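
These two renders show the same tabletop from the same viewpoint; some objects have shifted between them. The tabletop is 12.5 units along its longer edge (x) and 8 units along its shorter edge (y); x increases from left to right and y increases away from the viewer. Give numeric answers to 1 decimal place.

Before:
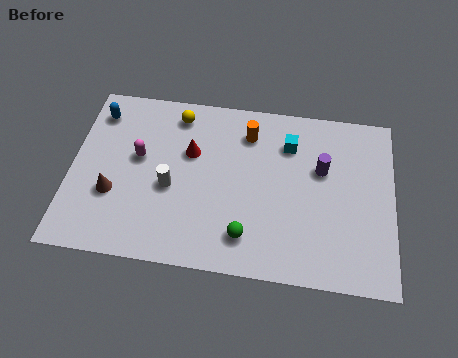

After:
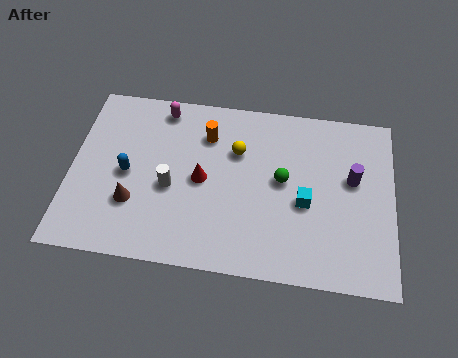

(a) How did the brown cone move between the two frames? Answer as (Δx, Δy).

(0.8, -0.3)

The brown cone started near (1.7, 2.8) and ended near (2.5, 2.5).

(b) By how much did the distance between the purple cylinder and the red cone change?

+0.8

The distance was about 5.1 in the first image and 5.9 in the second, so they moved 0.8 units further apart.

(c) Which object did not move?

the white cylinder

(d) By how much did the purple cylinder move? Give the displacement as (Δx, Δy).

(1.2, -0.3)

From the two frames, the purple cylinder sits at roughly (9.7, 5.0) before and (10.9, 4.7) after.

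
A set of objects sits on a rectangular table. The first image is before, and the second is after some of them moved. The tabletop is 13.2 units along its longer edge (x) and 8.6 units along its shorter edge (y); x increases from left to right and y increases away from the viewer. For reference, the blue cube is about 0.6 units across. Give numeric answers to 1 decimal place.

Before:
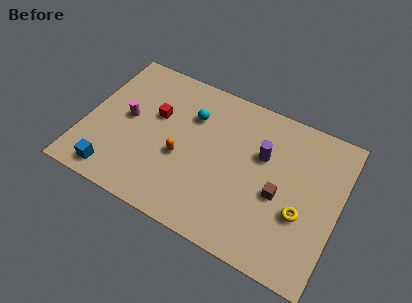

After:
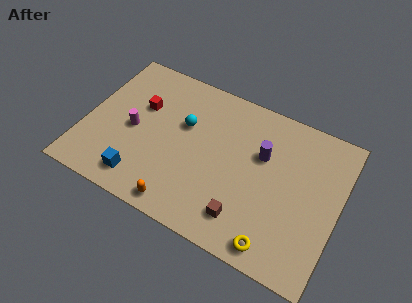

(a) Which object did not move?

the purple cylinder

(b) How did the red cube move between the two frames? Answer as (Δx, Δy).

(-0.8, 0.2)

The red cube was at about (3.5, 5.3) and moved to about (2.7, 5.5).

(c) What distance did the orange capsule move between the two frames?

2.6

From (5.1, 3.5) to (5.5, 0.9), the orange capsule covered √(0.4² + 2.6²) ≈ 2.6 units.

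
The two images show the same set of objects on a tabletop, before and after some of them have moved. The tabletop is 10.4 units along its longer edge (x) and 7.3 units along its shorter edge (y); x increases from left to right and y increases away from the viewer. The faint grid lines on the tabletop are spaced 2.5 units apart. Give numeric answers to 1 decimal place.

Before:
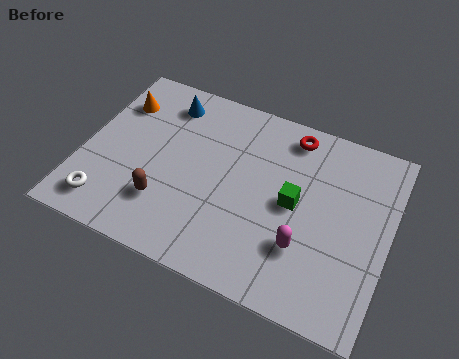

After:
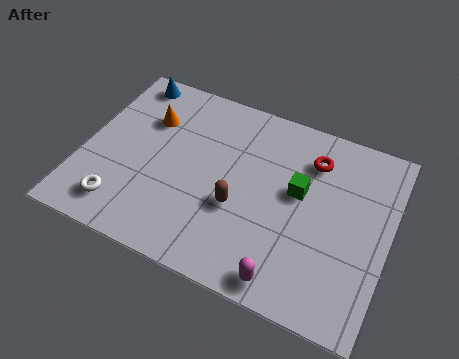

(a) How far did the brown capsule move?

2.5

From (3.0, 2.0) to (5.4, 2.8), the brown capsule covered √(2.4² + 0.8²) ≈ 2.5 units.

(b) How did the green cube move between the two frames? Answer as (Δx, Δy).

(0.1, 0.5)

The green cube was at about (7.2, 3.7) and moved to about (7.3, 4.2).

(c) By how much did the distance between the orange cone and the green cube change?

-1.1

They were about 6.5 units apart before and 5.4 after — 1.1 units closer together.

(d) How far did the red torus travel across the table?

1.1

The red torus was near (6.8, 6.3) before and (7.6, 5.6) after, so it travelled √(0.8² + 0.7²) ≈ 1.1 units.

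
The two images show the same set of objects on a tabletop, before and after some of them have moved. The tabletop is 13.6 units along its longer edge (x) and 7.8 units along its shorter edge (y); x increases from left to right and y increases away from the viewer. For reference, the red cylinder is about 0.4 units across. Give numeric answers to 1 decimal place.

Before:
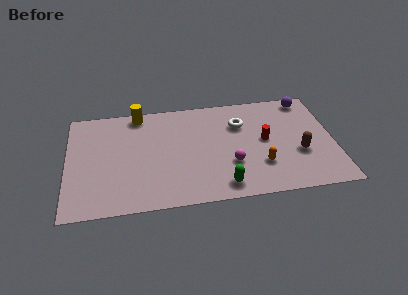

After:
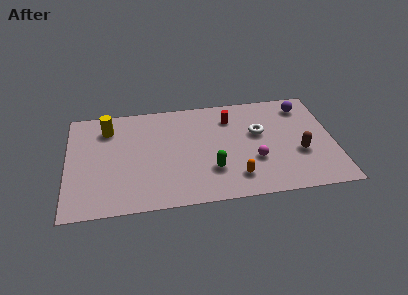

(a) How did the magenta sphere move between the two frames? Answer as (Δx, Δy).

(1.2, 0.1)

From the two frames, the magenta sphere sits at roughly (8.3, 2.6) before and (9.5, 2.7) after.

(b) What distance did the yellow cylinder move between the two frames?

1.8

The yellow cylinder moved from about (3.7, 7.0) to (2.1, 6.1), a distance of √(1.6² + 0.9²) ≈ 1.8.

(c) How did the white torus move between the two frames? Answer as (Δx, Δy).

(0.9, -0.8)

The white torus was at about (8.9, 5.5) and moved to about (9.8, 4.7).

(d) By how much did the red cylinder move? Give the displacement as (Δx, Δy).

(-1.7, 1.9)

The red cylinder started near (10.1, 4.1) and ended near (8.4, 6.0).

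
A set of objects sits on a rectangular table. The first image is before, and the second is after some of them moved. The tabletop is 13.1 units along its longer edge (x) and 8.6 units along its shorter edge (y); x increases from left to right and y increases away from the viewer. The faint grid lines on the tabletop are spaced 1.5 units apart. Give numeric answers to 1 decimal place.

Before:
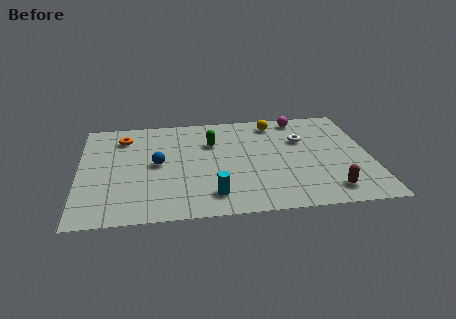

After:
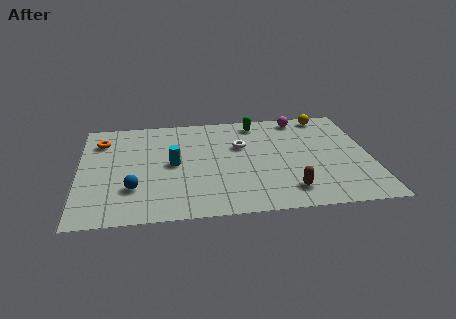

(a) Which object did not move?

the magenta sphere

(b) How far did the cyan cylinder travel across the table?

3.2

From (5.9, 1.6) to (4.2, 4.3), the cyan cylinder covered √(1.7² + 2.7²) ≈ 3.2 units.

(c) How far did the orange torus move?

1.0

The orange torus moved from about (2.0, 6.8) to (1.0, 6.6), a distance of √(1.0² + 0.2²) ≈ 1.0.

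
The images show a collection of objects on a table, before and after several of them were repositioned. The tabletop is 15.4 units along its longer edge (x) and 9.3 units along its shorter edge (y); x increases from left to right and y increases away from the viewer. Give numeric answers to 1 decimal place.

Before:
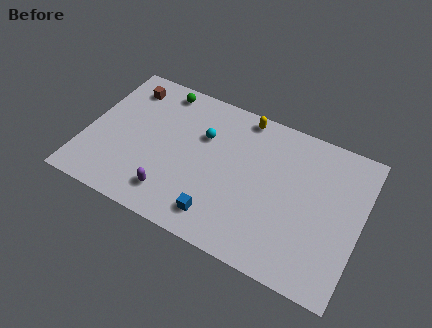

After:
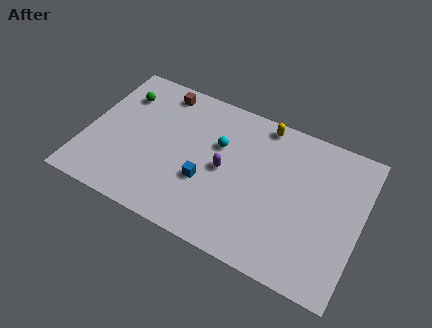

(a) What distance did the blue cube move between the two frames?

2.1

The blue cube moved from about (7.9, 1.6) to (6.9, 3.4), a distance of √(1.0² + 1.8²) ≈ 2.1.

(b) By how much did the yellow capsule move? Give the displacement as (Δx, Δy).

(1.1, 0.0)

The yellow capsule was at about (8.4, 8.4) and moved to about (9.5, 8.4).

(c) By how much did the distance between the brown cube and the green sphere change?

+0.4

They were about 2.0 units apart before and 2.4 after — 0.4 units further apart.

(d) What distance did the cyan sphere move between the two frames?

0.9

From (6.4, 6.2) to (7.3, 6.0), the cyan sphere covered √(0.9² + 0.2²) ≈ 0.9 units.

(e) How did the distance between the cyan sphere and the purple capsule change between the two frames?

-3.1

Before: roughly 4.6 units apart; after: 1.5. That's 3.1 units closer together.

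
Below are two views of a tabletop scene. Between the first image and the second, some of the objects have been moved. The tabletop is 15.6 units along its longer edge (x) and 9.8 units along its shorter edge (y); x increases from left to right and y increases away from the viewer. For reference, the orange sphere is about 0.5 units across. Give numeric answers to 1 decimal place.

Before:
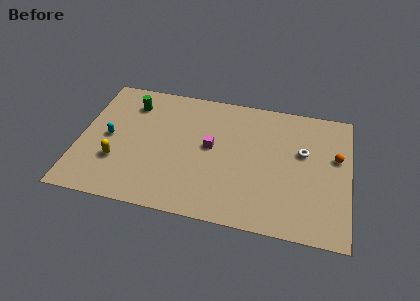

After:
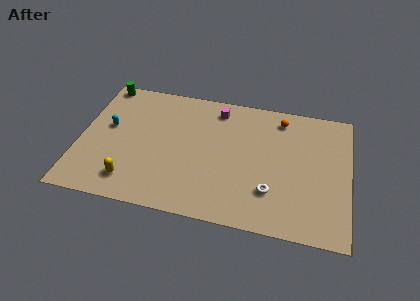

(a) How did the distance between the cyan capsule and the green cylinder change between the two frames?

+0.4

Before: roughly 3.1 units apart; after: 3.5. That's 0.4 units further apart.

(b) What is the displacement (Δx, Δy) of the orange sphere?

(-3.3, 2.3)

The orange sphere started near (14.8, 6.0) and ended near (11.5, 8.3).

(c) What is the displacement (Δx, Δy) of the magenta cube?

(0.2, 3.0)

From the two frames, the magenta cube sits at roughly (7.6, 5.3) before and (7.8, 8.3) after.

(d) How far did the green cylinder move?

2.2

The green cylinder was near (2.8, 7.7) before and (1.0, 9.0) after, so it travelled √(1.8² + 1.3²) ≈ 2.2 units.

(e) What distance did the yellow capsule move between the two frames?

1.6

The yellow capsule moved from about (2.3, 3.1) to (3.2, 1.8), a distance of √(0.9² + 1.3²) ≈ 1.6.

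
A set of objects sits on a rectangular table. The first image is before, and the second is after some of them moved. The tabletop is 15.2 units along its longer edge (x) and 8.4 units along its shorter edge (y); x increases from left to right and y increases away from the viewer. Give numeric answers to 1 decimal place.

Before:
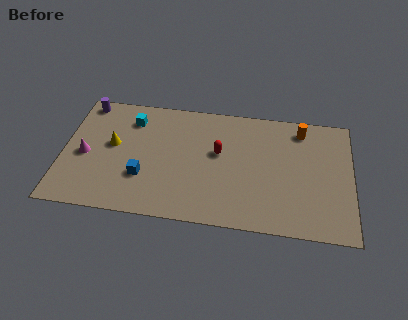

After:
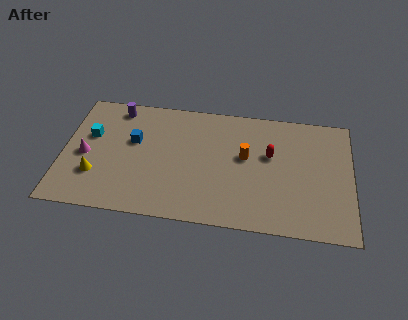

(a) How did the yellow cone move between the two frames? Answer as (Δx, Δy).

(-0.8, -2.2)

The yellow cone started near (2.6, 4.7) and ended near (1.8, 2.5).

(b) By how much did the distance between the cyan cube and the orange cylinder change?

-0.8

Before: roughly 9.0 units apart; after: 8.2. That's 0.8 units closer together.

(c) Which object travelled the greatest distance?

the orange cylinder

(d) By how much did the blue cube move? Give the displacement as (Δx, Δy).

(-0.6, 2.4)

The blue cube started near (4.3, 2.7) and ended near (3.7, 5.1).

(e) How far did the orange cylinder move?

3.7

The orange cylinder moved from about (12.5, 7.1) to (9.6, 4.8), a distance of √(2.9² + 2.3²) ≈ 3.7.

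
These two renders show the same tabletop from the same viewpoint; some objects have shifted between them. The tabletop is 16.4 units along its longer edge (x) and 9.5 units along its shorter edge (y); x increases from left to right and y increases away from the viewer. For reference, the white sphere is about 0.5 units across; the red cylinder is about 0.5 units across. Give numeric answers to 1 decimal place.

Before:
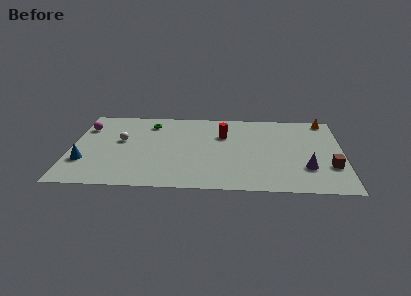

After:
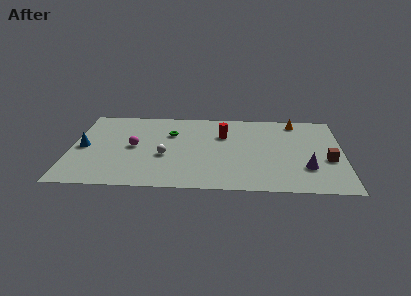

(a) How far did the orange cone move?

1.8

The orange cone was near (15.4, 8.6) before and (13.6, 8.3) after, so it travelled √(1.8² + 0.3²) ≈ 1.8 units.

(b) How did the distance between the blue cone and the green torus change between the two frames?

-0.6

They were about 6.1 units apart before and 5.5 after — 0.6 units closer together.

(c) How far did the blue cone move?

1.7

The blue cone was near (0.9, 2.9) before and (0.8, 4.6) after, so it travelled √(0.1² + 1.7²) ≈ 1.7 units.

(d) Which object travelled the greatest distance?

the magenta sphere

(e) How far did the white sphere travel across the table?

3.2

The white sphere was near (3.0, 5.5) before and (5.7, 3.8) after, so it travelled √(2.7² + 1.7²) ≈ 3.2 units.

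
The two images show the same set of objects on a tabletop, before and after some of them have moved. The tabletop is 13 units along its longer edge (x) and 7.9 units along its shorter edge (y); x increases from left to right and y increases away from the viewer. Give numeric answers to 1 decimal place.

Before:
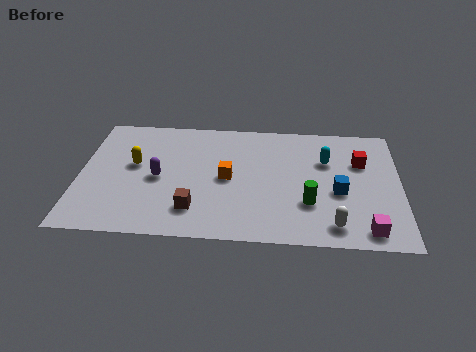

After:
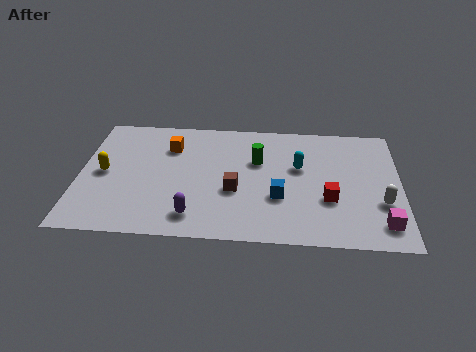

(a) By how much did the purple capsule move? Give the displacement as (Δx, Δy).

(1.5, -2.3)

The purple capsule started near (3.2, 3.7) and ended near (4.7, 1.4).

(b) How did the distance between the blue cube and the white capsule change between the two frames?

+2.0

They were about 2.1 units apart before and 4.1 after — 2.0 units further apart.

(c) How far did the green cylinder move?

3.3

The green cylinder was near (9.3, 2.5) before and (7.2, 5.1) after, so it travelled √(2.1² + 2.6²) ≈ 3.3 units.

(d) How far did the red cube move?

2.8

The red cube was near (11.4, 5.3) before and (10.1, 2.8) after, so it travelled √(1.3² + 2.5²) ≈ 2.8 units.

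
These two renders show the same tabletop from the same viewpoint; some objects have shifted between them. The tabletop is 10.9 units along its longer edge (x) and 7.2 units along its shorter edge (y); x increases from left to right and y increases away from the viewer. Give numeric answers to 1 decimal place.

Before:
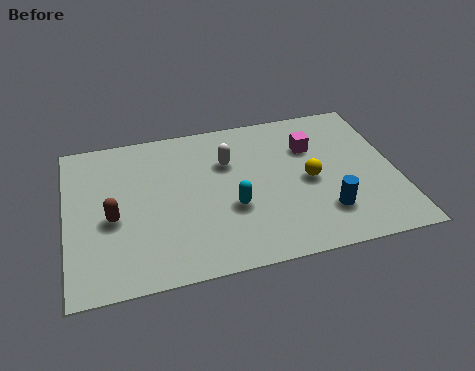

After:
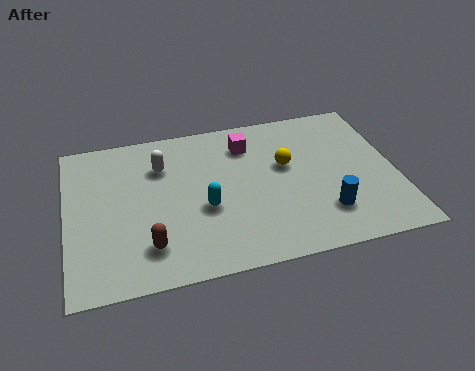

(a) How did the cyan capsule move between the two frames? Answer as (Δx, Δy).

(-0.9, 0.2)

The cyan capsule was at about (5.4, 2.7) and moved to about (4.5, 2.9).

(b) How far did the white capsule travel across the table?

2.2

The white capsule moved from about (5.4, 4.9) to (3.2, 5.2), a distance of √(2.2² + 0.3²) ≈ 2.2.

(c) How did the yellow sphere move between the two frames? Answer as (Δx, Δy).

(-0.7, 0.9)

The yellow sphere started near (8.0, 3.4) and ended near (7.3, 4.3).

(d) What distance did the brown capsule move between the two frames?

1.9

The brown capsule was near (1.5, 3.1) before and (2.6, 1.6) after, so it travelled √(1.1² + 1.5²) ≈ 1.9 units.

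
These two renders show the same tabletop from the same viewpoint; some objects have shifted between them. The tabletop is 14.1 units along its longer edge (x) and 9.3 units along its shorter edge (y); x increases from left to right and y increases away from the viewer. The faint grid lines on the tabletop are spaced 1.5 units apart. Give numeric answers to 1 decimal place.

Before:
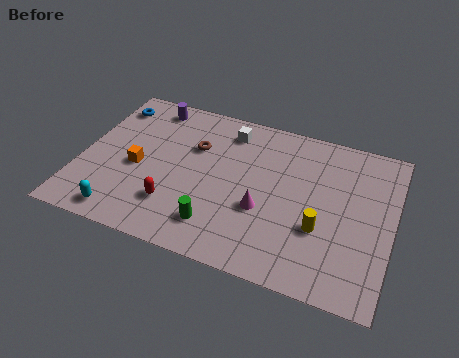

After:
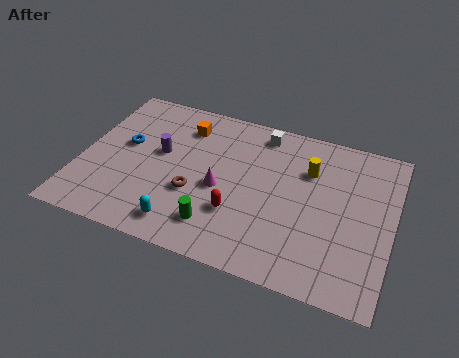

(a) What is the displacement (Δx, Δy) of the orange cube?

(1.8, 3.2)

The orange cube started near (2.6, 4.1) and ended near (4.4, 7.3).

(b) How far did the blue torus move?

2.5

The blue torus moved from about (0.9, 7.6) to (1.9, 5.3), a distance of √(1.0² + 2.3²) ≈ 2.5.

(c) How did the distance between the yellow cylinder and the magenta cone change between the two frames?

+1.9

They were about 2.6 units apart before and 4.5 after — 1.9 units further apart.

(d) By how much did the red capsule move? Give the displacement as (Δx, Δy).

(2.8, 0.5)

The red capsule was at about (4.5, 2.4) and moved to about (7.3, 2.9).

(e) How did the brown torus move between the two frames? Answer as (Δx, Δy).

(0.3, -2.8)

The brown torus was at about (5.0, 6.2) and moved to about (5.3, 3.4).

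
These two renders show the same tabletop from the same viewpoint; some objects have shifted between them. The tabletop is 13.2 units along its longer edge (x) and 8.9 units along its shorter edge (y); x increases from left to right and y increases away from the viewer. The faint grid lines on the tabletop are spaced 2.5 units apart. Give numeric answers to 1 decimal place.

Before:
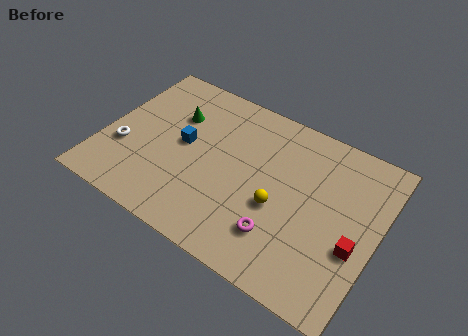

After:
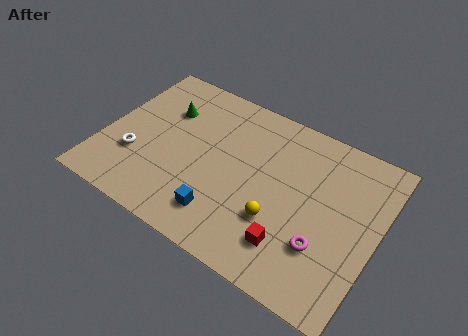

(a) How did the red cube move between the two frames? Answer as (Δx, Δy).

(-2.8, -1.4)

The red cube started near (12.3, 3.4) and ended near (9.5, 2.0).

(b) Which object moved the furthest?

the blue cube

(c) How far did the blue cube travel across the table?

3.8

The blue cube was near (3.8, 4.7) before and (6.2, 1.8) after, so it travelled √(2.4² + 2.9²) ≈ 3.8 units.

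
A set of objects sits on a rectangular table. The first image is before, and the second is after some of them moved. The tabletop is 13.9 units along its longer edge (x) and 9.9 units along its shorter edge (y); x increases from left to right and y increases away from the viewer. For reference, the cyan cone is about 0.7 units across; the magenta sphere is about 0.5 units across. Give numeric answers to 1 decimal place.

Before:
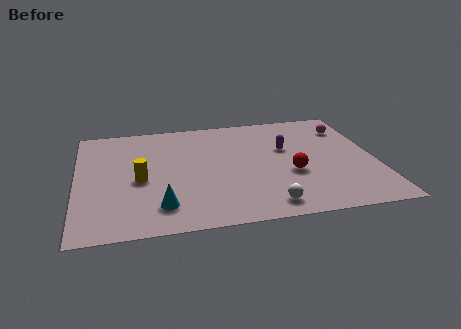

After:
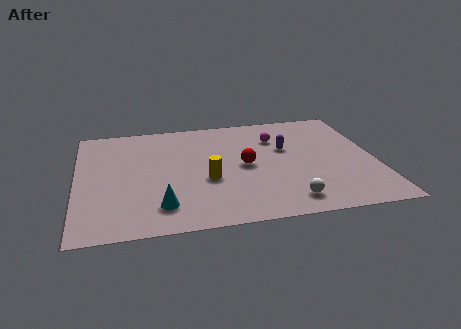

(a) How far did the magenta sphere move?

3.4

From (12.8, 7.6) to (9.4, 7.2), the magenta sphere covered √(3.4² + 0.4²) ≈ 3.4 units.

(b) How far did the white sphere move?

1.0

The white sphere was near (8.6, 1.3) before and (9.6, 1.5) after, so it travelled √(1.0² + 0.2²) ≈ 1.0 units.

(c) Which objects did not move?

the cyan cone and the purple capsule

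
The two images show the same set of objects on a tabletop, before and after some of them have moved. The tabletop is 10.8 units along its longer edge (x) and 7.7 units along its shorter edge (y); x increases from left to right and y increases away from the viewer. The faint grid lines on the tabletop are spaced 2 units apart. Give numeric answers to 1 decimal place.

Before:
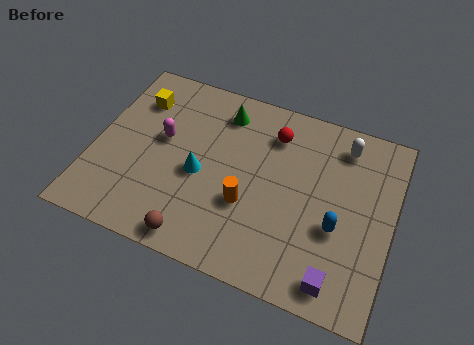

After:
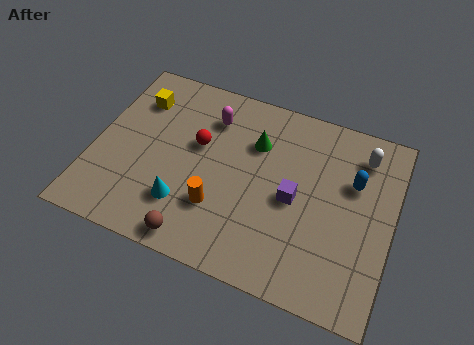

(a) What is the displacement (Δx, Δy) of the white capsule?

(0.7, -0.2)

The white capsule was at about (8.8, 6.4) and moved to about (9.5, 6.2).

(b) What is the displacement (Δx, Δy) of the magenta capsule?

(1.6, 1.5)

From the two frames, the magenta capsule sits at roughly (2.4, 4.4) before and (4.0, 5.9) after.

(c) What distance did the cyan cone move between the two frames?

1.5

The cyan cone moved from about (3.9, 3.4) to (3.5, 2.0), a distance of √(0.4² + 1.4²) ≈ 1.5.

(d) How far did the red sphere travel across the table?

3.0

The red sphere was near (6.3, 6.0) before and (3.7, 4.6) after, so it travelled √(2.6² + 1.4²) ≈ 3.0 units.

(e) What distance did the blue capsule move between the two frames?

2.0

The blue capsule moved from about (8.9, 3.0) to (9.3, 5.0), a distance of √(0.4² + 2.0²) ≈ 2.0.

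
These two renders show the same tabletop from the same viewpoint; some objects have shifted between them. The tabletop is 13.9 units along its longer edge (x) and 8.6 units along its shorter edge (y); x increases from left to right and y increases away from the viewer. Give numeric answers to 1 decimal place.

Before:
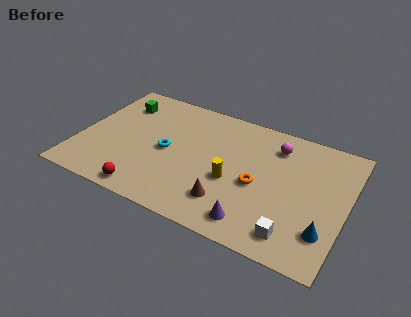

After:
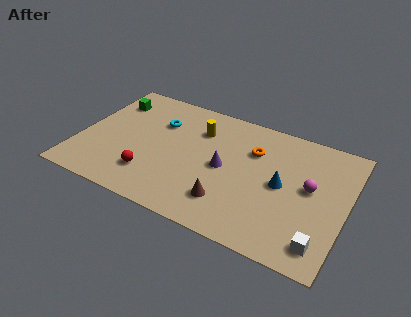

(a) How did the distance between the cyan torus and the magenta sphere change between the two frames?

+2.2

Before: roughly 6.0 units apart; after: 8.2. That's 2.2 units further apart.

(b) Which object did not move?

the brown cone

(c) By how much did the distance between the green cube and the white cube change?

+1.7

Before: roughly 11.1 units apart; after: 12.8. That's 1.7 units further apart.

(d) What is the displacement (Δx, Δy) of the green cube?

(-0.5, 0.0)

The green cube was at about (1.7, 6.6) and moved to about (1.2, 6.6).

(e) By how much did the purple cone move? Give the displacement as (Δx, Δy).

(-1.9, 2.9)

From the two frames, the purple cone sits at roughly (9.5, 1.3) before and (7.6, 4.2) after.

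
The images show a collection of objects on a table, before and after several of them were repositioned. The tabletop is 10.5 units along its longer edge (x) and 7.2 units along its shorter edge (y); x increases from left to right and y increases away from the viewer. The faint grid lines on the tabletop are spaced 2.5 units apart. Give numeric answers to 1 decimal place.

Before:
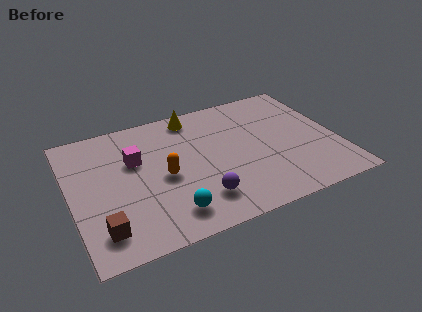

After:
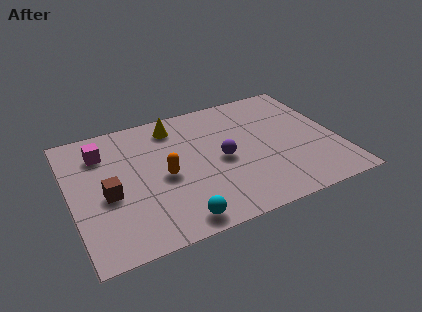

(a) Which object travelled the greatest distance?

the purple sphere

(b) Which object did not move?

the orange capsule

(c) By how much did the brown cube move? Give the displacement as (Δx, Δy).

(0.4, 1.7)

The brown cube started near (1.0, 1.4) and ended near (1.4, 3.1).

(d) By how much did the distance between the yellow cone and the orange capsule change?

-0.6

Before: roughly 3.4 units apart; after: 2.8. That's 0.6 units closer together.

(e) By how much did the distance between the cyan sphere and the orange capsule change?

+0.5

Before: roughly 2.0 units apart; after: 2.5. That's 0.5 units further apart.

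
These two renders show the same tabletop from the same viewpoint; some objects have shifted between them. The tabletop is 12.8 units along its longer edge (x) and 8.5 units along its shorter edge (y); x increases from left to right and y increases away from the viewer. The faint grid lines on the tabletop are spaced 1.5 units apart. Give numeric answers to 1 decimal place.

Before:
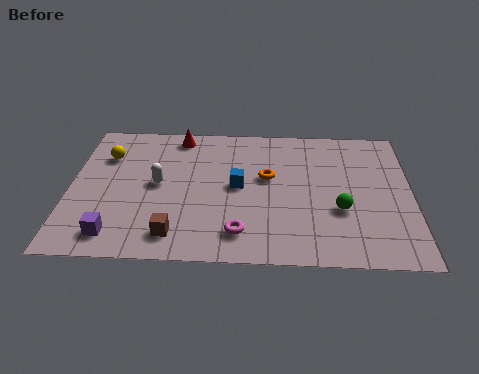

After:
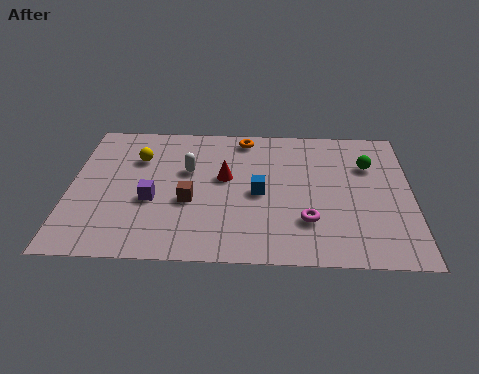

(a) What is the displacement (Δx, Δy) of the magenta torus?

(2.5, 0.8)

The magenta torus was at about (6.4, 1.6) and moved to about (8.9, 2.4).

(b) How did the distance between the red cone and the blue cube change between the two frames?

-2.3

Before: roughly 3.9 units apart; after: 1.6. That's 2.3 units closer together.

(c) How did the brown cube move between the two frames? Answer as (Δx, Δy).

(0.5, 2.0)

The brown cube was at about (4.0, 1.4) and moved to about (4.5, 3.4).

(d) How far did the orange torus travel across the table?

2.7

From (7.4, 5.0) to (6.5, 7.5), the orange torus covered √(0.9² + 2.5²) ≈ 2.7 units.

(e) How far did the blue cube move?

0.9

The blue cube moved from about (6.3, 4.4) to (7.1, 4.0), a distance of √(0.8² + 0.4²) ≈ 0.9.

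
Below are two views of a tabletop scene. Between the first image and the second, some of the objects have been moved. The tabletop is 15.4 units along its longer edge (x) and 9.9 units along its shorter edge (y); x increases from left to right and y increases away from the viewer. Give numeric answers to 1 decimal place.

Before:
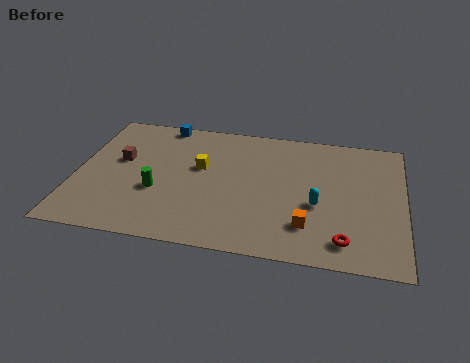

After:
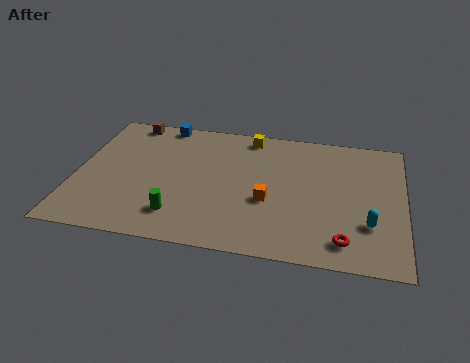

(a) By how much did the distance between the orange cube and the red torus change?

+2.4

They were about 1.9 units apart before and 4.3 after — 2.4 units further apart.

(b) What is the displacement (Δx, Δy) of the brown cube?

(0.2, 3.2)

The brown cube started near (2.0, 5.8) and ended near (2.2, 9.0).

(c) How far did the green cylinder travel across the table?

1.9

The green cylinder moved from about (3.9, 3.7) to (5.0, 2.1), a distance of √(1.1² + 1.6²) ≈ 1.9.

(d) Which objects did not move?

the blue cube and the red torus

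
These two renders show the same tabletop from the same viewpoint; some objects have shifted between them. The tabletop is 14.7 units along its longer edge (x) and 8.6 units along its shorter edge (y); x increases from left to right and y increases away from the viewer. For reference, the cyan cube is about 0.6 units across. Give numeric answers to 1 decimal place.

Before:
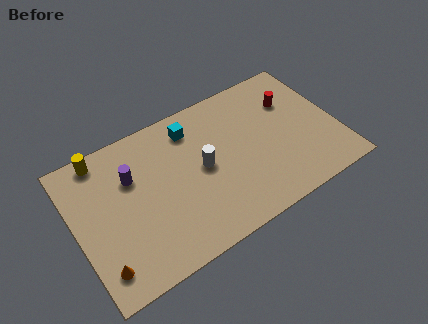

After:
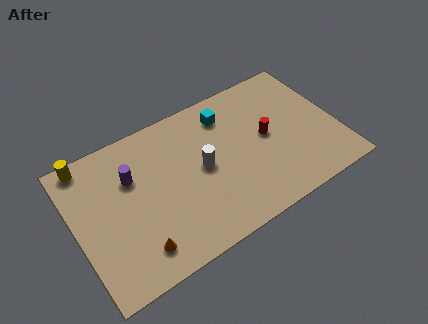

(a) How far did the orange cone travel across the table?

2.0

From (1.0, 1.6) to (3.0, 1.6), the orange cone covered √(2.0² + 0.0²) ≈ 2.0 units.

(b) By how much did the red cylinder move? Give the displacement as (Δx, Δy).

(-1.7, -1.5)

The red cylinder started near (12.5, 6.0) and ended near (10.8, 4.5).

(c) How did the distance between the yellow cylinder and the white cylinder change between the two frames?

+0.7

The distance was about 6.2 in the first image and 6.9 in the second, so they moved 0.7 units further apart.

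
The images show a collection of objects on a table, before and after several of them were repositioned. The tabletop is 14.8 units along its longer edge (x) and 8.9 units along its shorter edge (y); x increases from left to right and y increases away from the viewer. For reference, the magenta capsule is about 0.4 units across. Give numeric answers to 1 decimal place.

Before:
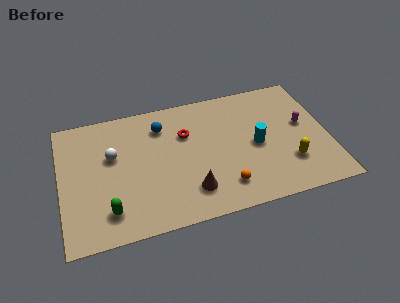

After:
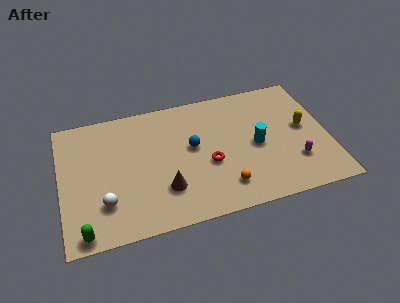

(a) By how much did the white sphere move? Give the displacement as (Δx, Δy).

(-0.6, -3.1)

From the two frames, the white sphere sits at roughly (2.9, 5.5) before and (2.3, 2.4) after.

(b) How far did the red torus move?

2.6

The red torus moved from about (7.0, 6.0) to (8.1, 3.6), a distance of √(1.1² + 2.4²) ≈ 2.6.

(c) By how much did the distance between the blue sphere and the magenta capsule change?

-2.0

The distance was about 8.0 in the first image and 6.0 in the second, so they moved 2.0 units closer together.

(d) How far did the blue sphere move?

2.5

The blue sphere was near (5.7, 6.9) before and (7.3, 5.0) after, so it travelled √(1.6² + 1.9²) ≈ 2.5 units.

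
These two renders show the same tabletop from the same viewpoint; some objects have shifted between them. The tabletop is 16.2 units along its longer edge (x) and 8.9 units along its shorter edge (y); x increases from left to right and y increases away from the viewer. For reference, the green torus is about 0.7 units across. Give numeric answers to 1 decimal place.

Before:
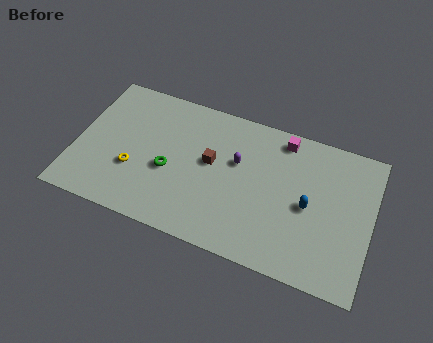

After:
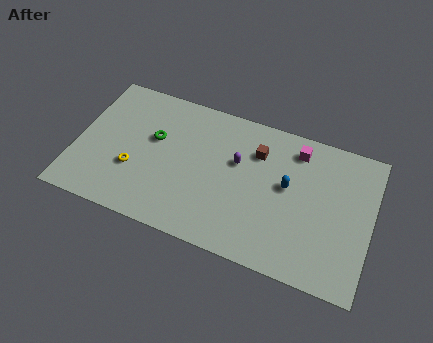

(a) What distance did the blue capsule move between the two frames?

1.4

The blue capsule moved from about (12.8, 4.2) to (11.6, 5.0), a distance of √(1.2² + 0.8²) ≈ 1.4.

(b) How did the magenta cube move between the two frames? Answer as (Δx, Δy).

(0.8, -0.4)

The magenta cube was at about (11.1, 7.8) and moved to about (11.9, 7.4).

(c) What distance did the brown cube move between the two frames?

2.8

The brown cube was near (7.4, 5.0) before and (9.8, 6.5) after, so it travelled √(2.4² + 1.5²) ≈ 2.8 units.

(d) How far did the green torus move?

2.0

From (5.2, 3.7) to (4.2, 5.4), the green torus covered √(1.0² + 1.7²) ≈ 2.0 units.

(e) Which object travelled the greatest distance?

the brown cube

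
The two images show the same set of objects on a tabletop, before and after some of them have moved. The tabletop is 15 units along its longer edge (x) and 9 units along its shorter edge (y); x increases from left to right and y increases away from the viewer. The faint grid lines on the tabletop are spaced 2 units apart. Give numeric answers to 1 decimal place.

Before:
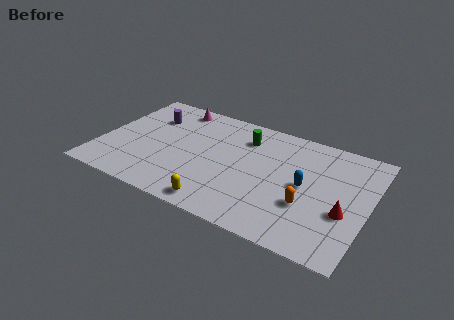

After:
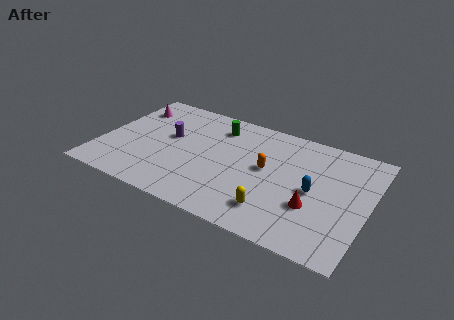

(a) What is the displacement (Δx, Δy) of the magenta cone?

(-2.4, -1.0)

The magenta cone started near (3.6, 7.9) and ended near (1.2, 6.9).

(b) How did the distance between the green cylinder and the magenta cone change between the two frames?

+0.7

The distance was about 4.3 in the first image and 5.0 in the second, so they moved 0.7 units further apart.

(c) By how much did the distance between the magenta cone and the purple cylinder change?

+1.2

The distance was about 1.8 in the first image and 3.0 in the second, so they moved 1.2 units further apart.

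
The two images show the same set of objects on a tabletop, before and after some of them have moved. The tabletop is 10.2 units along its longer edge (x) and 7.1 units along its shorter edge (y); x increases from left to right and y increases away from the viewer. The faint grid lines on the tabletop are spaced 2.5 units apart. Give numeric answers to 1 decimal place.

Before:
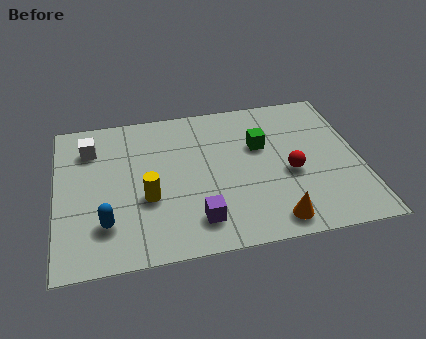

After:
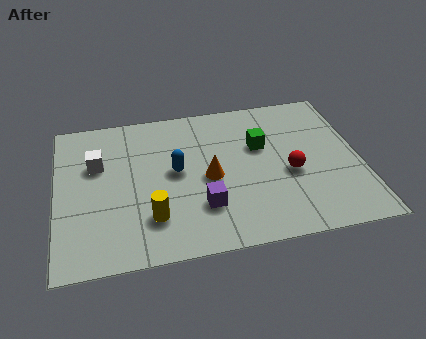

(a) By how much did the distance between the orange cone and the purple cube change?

-1.2

The distance was about 2.5 in the first image and 1.3 in the second, so they moved 1.2 units closer together.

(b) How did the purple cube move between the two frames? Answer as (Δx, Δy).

(0.2, 0.6)

The purple cube started near (4.6, 1.4) and ended near (4.8, 2.0).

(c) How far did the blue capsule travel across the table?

3.1

The blue capsule was near (1.6, 1.8) before and (4.0, 3.8) after, so it travelled √(2.4² + 2.0²) ≈ 3.1 units.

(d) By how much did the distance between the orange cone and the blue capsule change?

-4.4

The distance was about 5.6 in the first image and 1.2 in the second, so they moved 4.4 units closer together.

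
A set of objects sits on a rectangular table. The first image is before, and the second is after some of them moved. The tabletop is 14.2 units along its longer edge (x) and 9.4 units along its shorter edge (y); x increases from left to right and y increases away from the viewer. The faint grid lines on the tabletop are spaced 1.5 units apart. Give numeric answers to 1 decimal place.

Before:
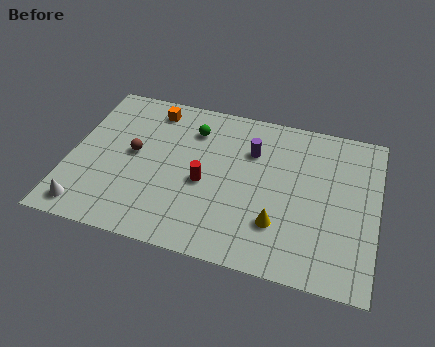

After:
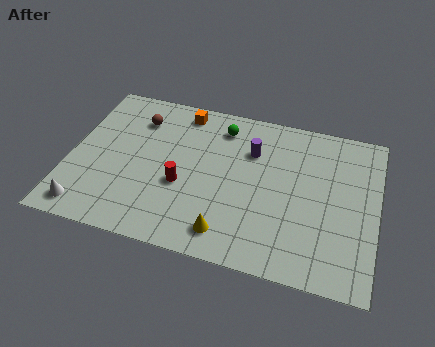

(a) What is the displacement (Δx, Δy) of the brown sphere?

(0.0, 2.2)

The brown sphere started near (2.9, 5.0) and ended near (2.9, 7.2).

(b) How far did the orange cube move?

1.4

The orange cube moved from about (3.5, 8.0) to (4.9, 8.2), a distance of √(1.4² + 0.2²) ≈ 1.4.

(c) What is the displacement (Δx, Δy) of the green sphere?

(1.3, 0.5)

From the two frames, the green sphere sits at roughly (5.5, 7.2) before and (6.8, 7.7) after.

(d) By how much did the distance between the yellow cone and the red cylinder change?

-0.6

Before: roughly 3.8 units apart; after: 3.2. That's 0.6 units closer together.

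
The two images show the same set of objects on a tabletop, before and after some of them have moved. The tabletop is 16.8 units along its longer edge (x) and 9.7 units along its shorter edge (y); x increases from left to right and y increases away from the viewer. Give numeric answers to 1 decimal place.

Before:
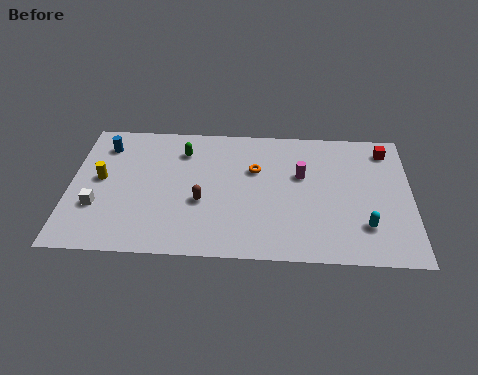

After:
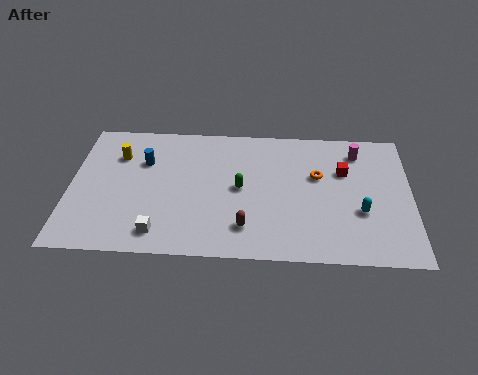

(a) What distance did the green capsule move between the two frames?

3.9

The green capsule moved from about (5.5, 7.5) to (8.4, 4.9), a distance of √(2.9² + 2.6²) ≈ 3.9.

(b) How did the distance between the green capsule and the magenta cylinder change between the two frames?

+0.4

The distance was about 6.1 in the first image and 6.5 in the second, so they moved 0.4 units further apart.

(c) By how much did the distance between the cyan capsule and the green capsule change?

-4.2

Before: roughly 10.3 units apart; after: 6.1. That's 4.2 units closer together.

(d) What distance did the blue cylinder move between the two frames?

2.3

From (1.6, 7.7) to (3.6, 6.6), the blue cylinder covered √(2.0² + 1.1²) ≈ 2.3 units.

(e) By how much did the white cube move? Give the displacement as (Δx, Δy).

(3.1, -1.7)

The white cube was at about (1.4, 3.2) and moved to about (4.5, 1.5).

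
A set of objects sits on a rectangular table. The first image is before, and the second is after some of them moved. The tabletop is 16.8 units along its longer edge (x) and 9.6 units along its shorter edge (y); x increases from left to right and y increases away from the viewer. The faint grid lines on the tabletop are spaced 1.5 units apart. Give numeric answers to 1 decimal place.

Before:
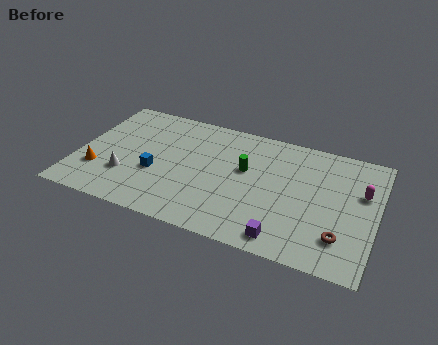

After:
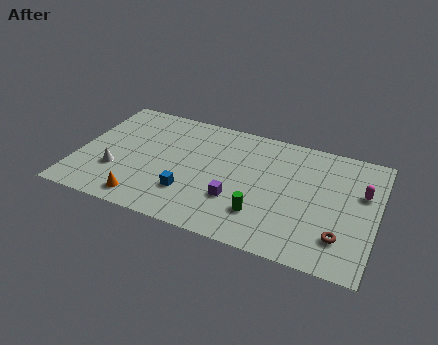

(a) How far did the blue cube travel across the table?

2.2

From (4.5, 3.7) to (6.5, 2.7), the blue cube covered √(2.0² + 1.0²) ≈ 2.2 units.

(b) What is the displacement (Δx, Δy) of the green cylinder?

(1.2, -3.2)

From the two frames, the green cylinder sits at roughly (9.4, 5.7) before and (10.6, 2.5) after.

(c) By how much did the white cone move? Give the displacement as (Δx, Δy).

(-0.6, 0.2)

The white cone started near (2.9, 2.9) and ended near (2.3, 3.1).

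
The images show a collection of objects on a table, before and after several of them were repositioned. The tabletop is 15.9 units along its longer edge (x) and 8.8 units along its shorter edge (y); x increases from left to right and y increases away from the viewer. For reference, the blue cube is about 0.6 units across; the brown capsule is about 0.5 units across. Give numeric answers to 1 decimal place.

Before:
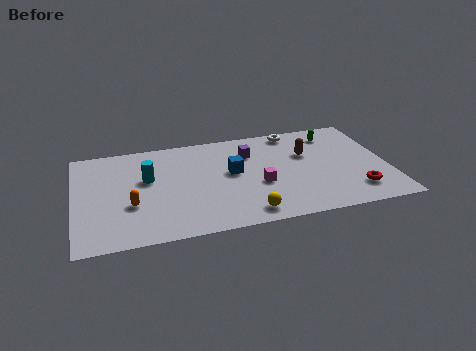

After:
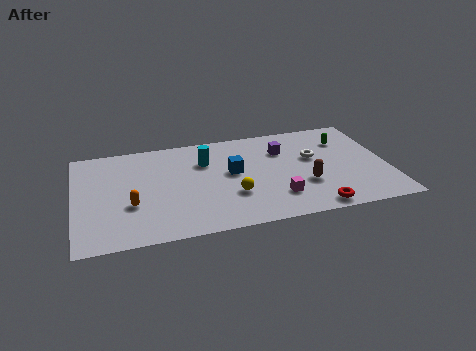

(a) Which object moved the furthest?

the cyan cylinder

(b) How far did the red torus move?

2.4

From (14.1, 1.9) to (11.9, 0.9), the red torus covered √(2.2² + 1.0²) ≈ 2.4 units.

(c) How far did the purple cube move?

1.7

The purple cube was near (9.0, 6.4) before and (10.7, 6.3) after, so it travelled √(1.7² + 0.1²) ≈ 1.7 units.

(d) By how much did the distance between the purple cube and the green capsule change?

-1.3

Before: roughly 4.5 units apart; after: 3.2. That's 1.3 units closer together.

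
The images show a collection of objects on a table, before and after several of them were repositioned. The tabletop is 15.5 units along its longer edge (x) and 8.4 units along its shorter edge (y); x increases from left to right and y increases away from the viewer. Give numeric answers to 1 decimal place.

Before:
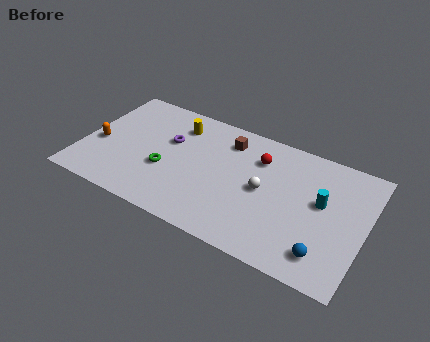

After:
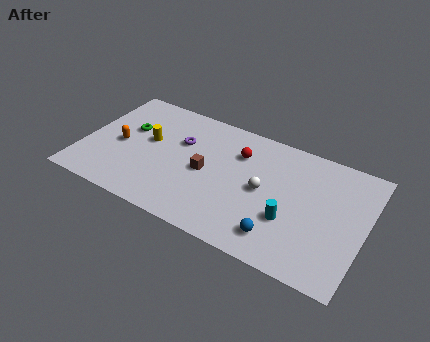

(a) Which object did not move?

the white sphere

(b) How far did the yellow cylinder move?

2.3

From (4.9, 6.6) to (3.5, 4.8), the yellow cylinder covered √(1.4² + 1.8²) ≈ 2.3 units.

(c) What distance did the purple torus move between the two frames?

0.6

The purple torus moved from about (4.6, 5.3) to (5.2, 5.5), a distance of √(0.6² + 0.2²) ≈ 0.6.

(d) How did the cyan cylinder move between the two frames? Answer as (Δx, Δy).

(-1.5, -1.9)

The cyan cylinder was at about (13.1, 4.8) and moved to about (11.6, 2.9).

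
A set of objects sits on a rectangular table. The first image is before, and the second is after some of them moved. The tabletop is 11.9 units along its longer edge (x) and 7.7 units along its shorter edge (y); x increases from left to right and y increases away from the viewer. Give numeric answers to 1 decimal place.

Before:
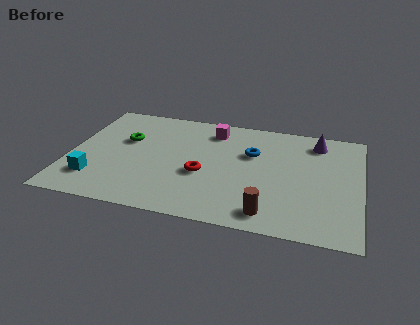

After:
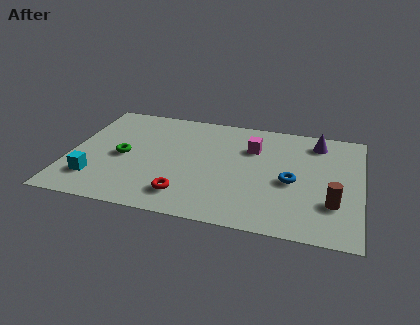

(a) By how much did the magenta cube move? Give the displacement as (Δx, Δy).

(1.7, -0.9)

From the two frames, the magenta cube sits at roughly (5.7, 6.3) before and (7.4, 5.4) after.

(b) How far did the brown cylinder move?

2.8

The brown cylinder was near (8.3, 1.1) before and (10.8, 2.3) after, so it travelled √(2.5² + 1.2²) ≈ 2.8 units.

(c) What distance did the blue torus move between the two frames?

2.3

From (7.4, 5.0) to (9.1, 3.4), the blue torus covered √(1.7² + 1.6²) ≈ 2.3 units.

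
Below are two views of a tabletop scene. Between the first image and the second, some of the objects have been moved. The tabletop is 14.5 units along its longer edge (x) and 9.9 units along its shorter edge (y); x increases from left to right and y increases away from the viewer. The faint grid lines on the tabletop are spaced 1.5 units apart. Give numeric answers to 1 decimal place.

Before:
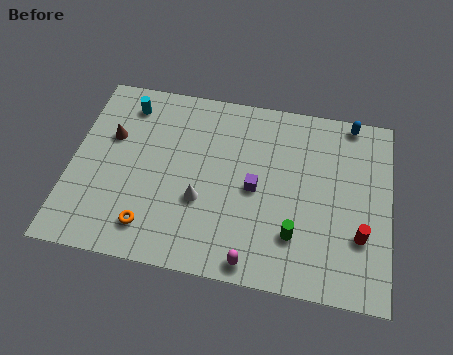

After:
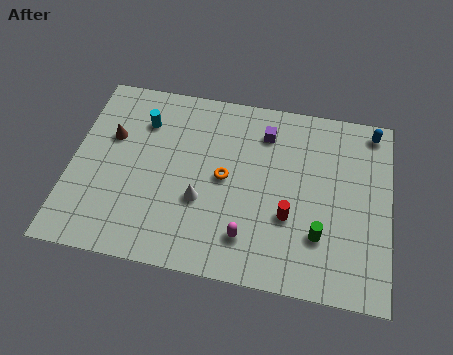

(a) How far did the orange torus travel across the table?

4.5

The orange torus moved from about (3.8, 1.8) to (7.0, 5.0), a distance of √(3.2² + 3.2²) ≈ 4.5.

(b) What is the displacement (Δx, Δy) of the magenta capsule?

(-0.3, 1.2)

The magenta capsule started near (8.5, 0.9) and ended near (8.2, 2.1).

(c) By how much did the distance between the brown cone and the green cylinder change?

+0.9

They were about 9.4 units apart before and 10.3 after — 0.9 units further apart.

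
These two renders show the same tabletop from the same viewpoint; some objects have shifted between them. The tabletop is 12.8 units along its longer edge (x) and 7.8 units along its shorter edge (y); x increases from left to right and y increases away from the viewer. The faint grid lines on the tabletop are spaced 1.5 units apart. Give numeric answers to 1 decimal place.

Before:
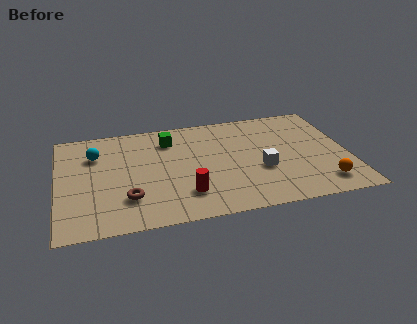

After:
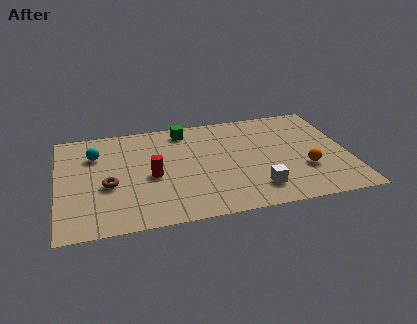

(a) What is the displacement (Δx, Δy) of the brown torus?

(-0.8, 1.1)

From the two frames, the brown torus sits at roughly (3.0, 2.1) before and (2.2, 3.2) after.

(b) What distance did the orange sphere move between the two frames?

1.4

From (11.5, 1.4) to (10.8, 2.6), the orange sphere covered √(0.7² + 1.2²) ≈ 1.4 units.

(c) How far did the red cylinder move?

2.1

The red cylinder was near (5.5, 1.9) before and (4.1, 3.5) after, so it travelled √(1.4² + 1.6²) ≈ 2.1 units.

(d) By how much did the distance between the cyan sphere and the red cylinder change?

-2.1

They were about 5.3 units apart before and 3.2 after — 2.1 units closer together.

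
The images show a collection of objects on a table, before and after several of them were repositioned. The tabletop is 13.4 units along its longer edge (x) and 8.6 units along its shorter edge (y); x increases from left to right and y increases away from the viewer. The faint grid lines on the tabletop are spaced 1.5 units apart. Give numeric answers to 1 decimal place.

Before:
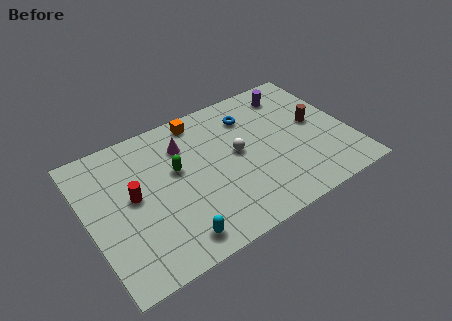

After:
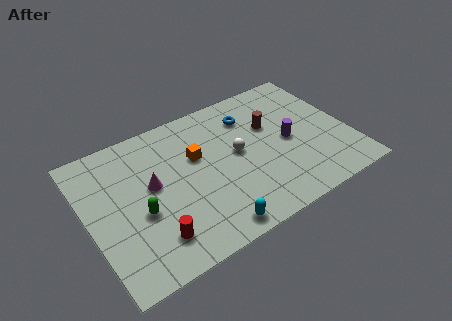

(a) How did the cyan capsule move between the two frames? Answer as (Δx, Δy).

(1.8, -0.3)

The cyan capsule started near (3.9, 1.2) and ended near (5.7, 0.9).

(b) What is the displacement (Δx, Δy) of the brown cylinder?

(-2.2, 0.9)

From the two frames, the brown cylinder sits at roughly (11.8, 4.6) before and (9.6, 5.5) after.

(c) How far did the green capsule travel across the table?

2.6

From (4.6, 5.1) to (2.5, 3.5), the green capsule covered √(2.1² + 1.6²) ≈ 2.6 units.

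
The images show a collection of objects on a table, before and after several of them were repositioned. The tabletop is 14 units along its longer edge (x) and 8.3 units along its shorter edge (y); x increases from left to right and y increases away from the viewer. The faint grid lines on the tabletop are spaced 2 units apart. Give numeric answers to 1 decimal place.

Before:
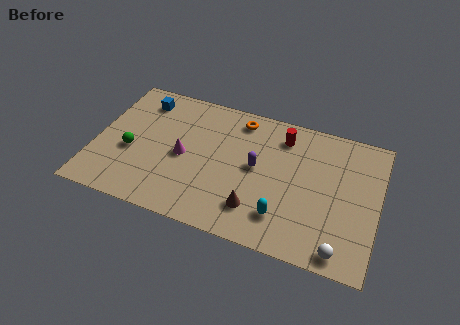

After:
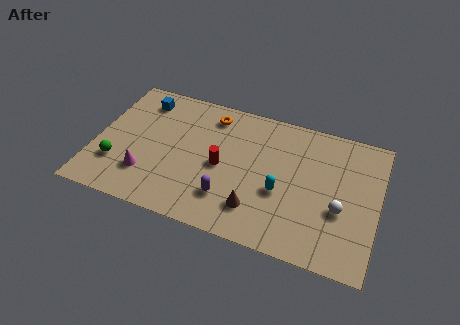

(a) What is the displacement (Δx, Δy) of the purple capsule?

(-1.2, -2.3)

The purple capsule was at about (8.0, 4.4) and moved to about (6.8, 2.1).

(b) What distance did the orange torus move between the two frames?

1.4

The orange torus moved from about (6.9, 7.1) to (5.5, 6.9), a distance of √(1.4² + 0.2²) ≈ 1.4.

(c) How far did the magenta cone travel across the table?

2.4

The magenta cone moved from about (4.4, 3.9) to (2.7, 2.2), a distance of √(1.7² + 1.7²) ≈ 2.4.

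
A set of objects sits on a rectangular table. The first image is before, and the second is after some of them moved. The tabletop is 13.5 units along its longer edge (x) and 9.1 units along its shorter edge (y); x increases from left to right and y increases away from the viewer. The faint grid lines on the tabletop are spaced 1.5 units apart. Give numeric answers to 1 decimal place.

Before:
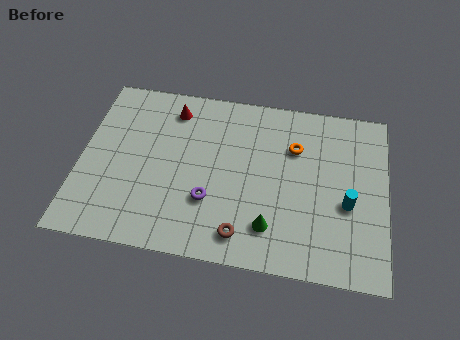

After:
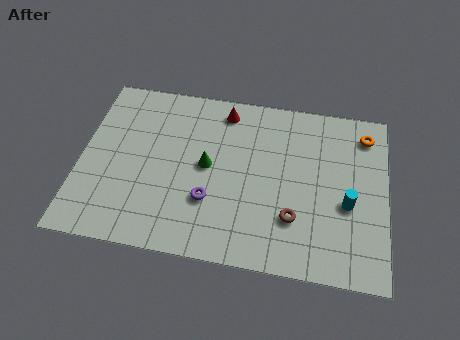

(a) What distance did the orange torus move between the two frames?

3.3

From (9.4, 6.3) to (12.5, 7.5), the orange torus covered √(3.1² + 1.2²) ≈ 3.3 units.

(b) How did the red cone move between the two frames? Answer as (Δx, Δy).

(2.3, 0.3)

The red cone was at about (3.9, 7.5) and moved to about (6.2, 7.8).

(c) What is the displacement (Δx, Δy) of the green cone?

(-2.9, 2.7)

The green cone was at about (8.5, 2.0) and moved to about (5.6, 4.7).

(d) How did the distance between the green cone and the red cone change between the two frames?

-4.0

The distance was about 7.2 in the first image and 3.2 in the second, so they moved 4.0 units closer together.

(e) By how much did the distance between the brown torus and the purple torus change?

+1.6

They were about 2.1 units apart before and 3.7 after — 1.6 units further apart.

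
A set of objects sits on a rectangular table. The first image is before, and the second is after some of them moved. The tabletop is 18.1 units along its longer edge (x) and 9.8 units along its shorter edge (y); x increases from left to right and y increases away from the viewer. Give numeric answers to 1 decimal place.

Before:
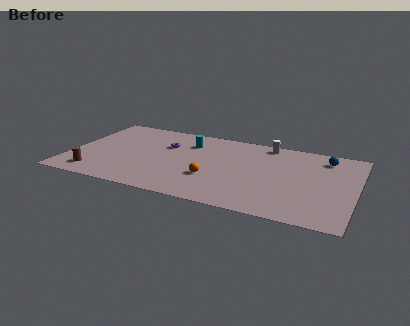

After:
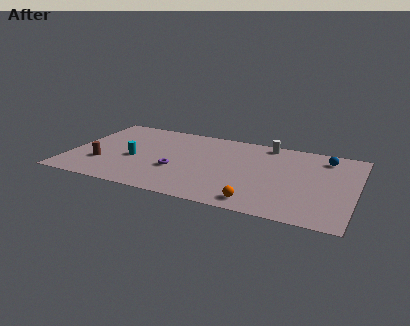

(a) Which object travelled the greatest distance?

the cyan cylinder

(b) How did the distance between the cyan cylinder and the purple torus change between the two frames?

+1.3

They were about 1.6 units apart before and 2.9 after — 1.3 units further apart.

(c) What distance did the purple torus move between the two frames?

3.2

The purple torus was near (5.9, 6.6) before and (6.9, 3.6) after, so it travelled √(1.0² + 3.0²) ≈ 3.2 units.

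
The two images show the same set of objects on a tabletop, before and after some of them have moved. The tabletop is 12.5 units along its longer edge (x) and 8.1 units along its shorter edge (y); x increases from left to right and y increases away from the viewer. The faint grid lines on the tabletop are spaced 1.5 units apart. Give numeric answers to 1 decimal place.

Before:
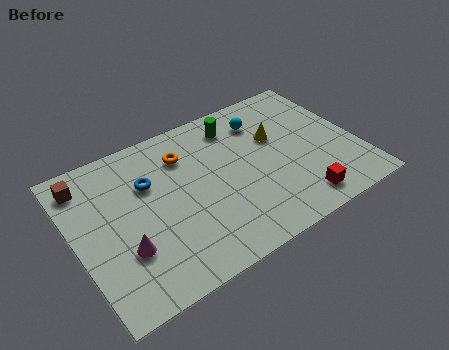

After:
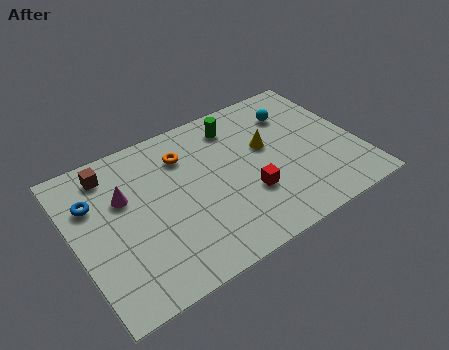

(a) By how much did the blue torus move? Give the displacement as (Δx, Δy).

(-2.4, 0.2)

From the two frames, the blue torus sits at roughly (3.4, 5.4) before and (1.0, 5.6) after.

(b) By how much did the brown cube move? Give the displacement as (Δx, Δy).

(1.1, 0.1)

The brown cube was at about (0.8, 6.7) and moved to about (1.9, 6.8).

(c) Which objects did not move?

the green cylinder and the orange torus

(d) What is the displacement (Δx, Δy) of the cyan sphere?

(1.4, -0.2)

The cyan sphere was at about (8.7, 6.3) and moved to about (10.1, 6.1).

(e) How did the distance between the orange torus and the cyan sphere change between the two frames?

+1.4

They were about 3.6 units apart before and 5.0 after — 1.4 units further apart.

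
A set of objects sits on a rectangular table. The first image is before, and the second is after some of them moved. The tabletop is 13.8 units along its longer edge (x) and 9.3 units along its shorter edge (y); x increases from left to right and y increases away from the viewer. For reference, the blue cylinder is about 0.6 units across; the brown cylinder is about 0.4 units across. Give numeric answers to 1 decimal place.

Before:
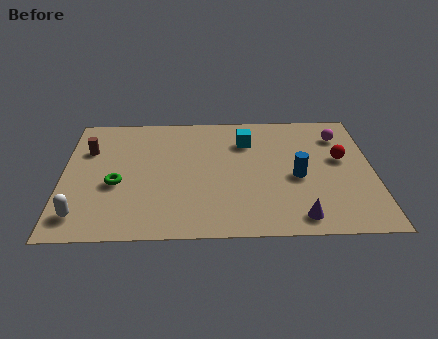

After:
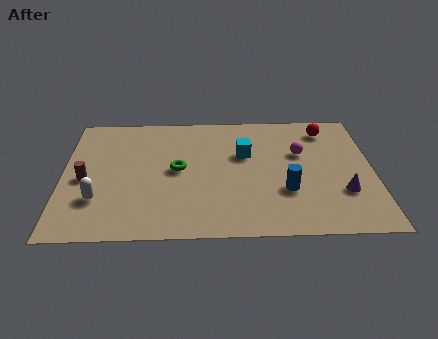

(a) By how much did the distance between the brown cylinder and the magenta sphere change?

-1.6

The distance was about 11.3 in the first image and 9.7 in the second, so they moved 1.6 units closer together.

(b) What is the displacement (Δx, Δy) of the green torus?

(2.7, 1.0)

The green torus started near (2.4, 3.8) and ended near (5.1, 4.8).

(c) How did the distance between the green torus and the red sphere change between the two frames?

-2.8

They were about 10.1 units apart before and 7.3 after — 2.8 units closer together.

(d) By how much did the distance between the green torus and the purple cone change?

-0.9

They were about 8.4 units apart before and 7.5 after — 0.9 units closer together.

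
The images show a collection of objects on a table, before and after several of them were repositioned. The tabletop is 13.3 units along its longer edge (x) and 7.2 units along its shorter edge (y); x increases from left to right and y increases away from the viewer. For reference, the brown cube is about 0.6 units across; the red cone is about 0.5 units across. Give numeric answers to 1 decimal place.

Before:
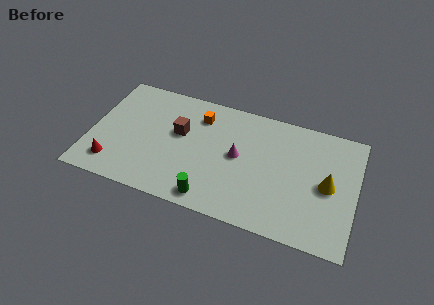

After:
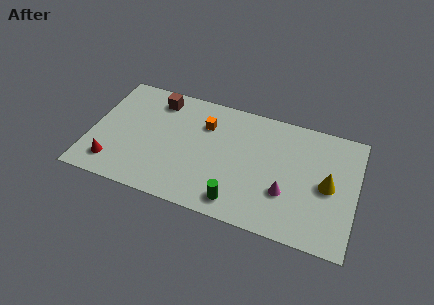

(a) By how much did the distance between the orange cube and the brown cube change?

+1.0

Before: roughly 1.6 units apart; after: 2.6. That's 1.0 units further apart.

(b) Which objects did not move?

the red cone and the yellow cone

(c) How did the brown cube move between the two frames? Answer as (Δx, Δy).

(-1.3, 1.7)

The brown cube started near (4.4, 4.3) and ended near (3.1, 6.0).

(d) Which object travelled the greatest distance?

the magenta cone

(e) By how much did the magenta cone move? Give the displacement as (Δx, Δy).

(2.5, -1.4)

The magenta cone was at about (7.4, 3.8) and moved to about (9.9, 2.4).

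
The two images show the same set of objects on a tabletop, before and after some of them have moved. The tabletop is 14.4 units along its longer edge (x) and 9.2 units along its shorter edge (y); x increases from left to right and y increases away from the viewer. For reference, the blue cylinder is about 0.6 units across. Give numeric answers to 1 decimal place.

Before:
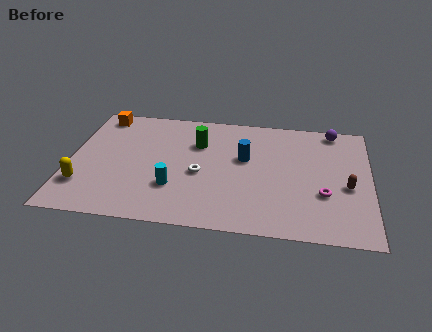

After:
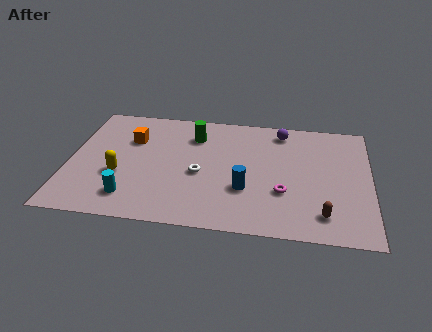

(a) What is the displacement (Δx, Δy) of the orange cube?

(1.6, -1.8)

The orange cube was at about (1.3, 8.1) and moved to about (2.9, 6.3).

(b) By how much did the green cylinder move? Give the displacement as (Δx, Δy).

(-0.2, 0.6)

The green cylinder was at about (6.1, 6.4) and moved to about (5.9, 7.0).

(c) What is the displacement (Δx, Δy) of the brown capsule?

(-1.1, -2.2)

From the two frames, the brown capsule sits at roughly (13.3, 3.9) before and (12.2, 1.7) after.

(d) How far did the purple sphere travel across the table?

2.5

From (12.6, 8.3) to (10.1, 7.9), the purple sphere covered √(2.5² + 0.4²) ≈ 2.5 units.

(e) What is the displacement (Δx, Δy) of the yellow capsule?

(1.7, 1.0)

From the two frames, the yellow capsule sits at roughly (0.8, 2.4) before and (2.5, 3.4) after.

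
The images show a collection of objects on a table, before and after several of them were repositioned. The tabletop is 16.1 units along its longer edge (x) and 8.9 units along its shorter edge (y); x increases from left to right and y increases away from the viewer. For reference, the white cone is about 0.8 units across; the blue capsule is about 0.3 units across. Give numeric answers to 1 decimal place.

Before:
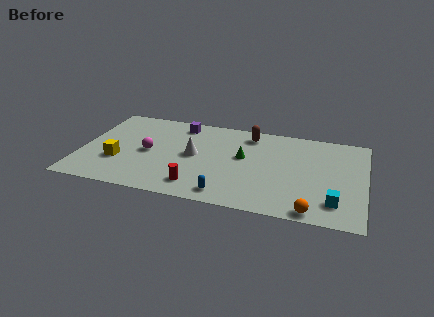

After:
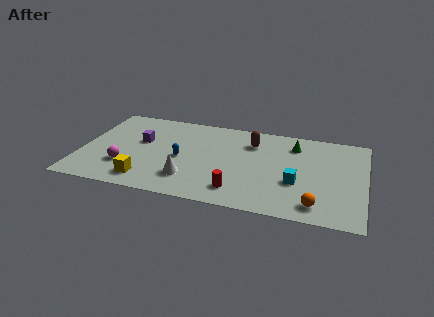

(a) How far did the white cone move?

2.4

From (6.4, 4.6) to (6.3, 2.2), the white cone covered √(0.1² + 2.4²) ≈ 2.4 units.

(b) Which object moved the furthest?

the blue capsule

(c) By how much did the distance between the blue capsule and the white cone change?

-2.0

Before: roughly 4.0 units apart; after: 2.0. That's 2.0 units closer together.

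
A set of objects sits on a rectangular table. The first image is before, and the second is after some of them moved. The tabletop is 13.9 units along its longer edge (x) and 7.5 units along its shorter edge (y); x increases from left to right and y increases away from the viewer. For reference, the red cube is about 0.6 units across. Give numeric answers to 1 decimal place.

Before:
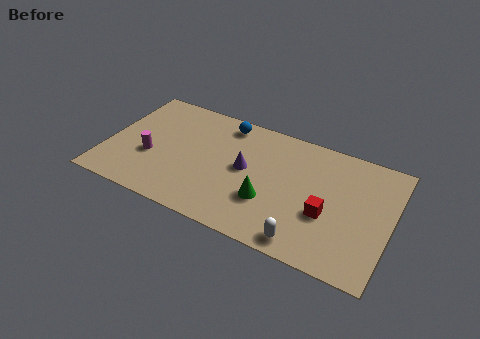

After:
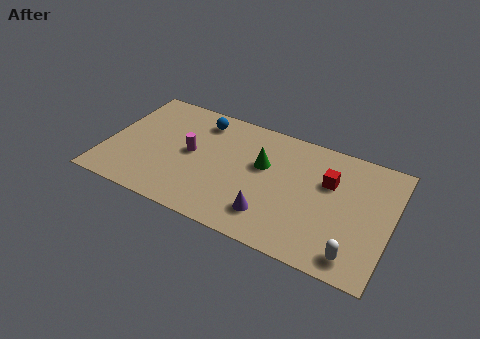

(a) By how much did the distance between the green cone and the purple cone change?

+1.0

Before: roughly 2.0 units apart; after: 3.0. That's 1.0 units further apart.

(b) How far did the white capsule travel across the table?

2.3

From (10.1, 0.9) to (12.4, 1.1), the white capsule covered √(2.3² + 0.2²) ≈ 2.3 units.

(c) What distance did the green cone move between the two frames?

2.2

The green cone moved from about (8.1, 2.5) to (7.6, 4.6), a distance of √(0.5² + 2.1²) ≈ 2.2.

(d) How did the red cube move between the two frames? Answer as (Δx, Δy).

(-0.1, 2.0)

The red cube was at about (10.9, 2.9) and moved to about (10.8, 4.9).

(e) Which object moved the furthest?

the purple cone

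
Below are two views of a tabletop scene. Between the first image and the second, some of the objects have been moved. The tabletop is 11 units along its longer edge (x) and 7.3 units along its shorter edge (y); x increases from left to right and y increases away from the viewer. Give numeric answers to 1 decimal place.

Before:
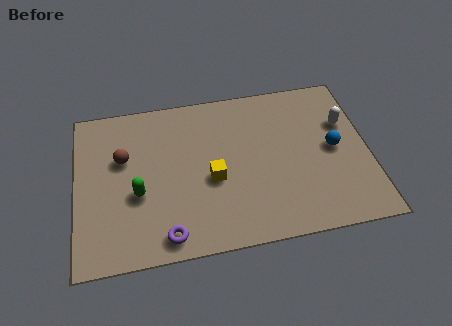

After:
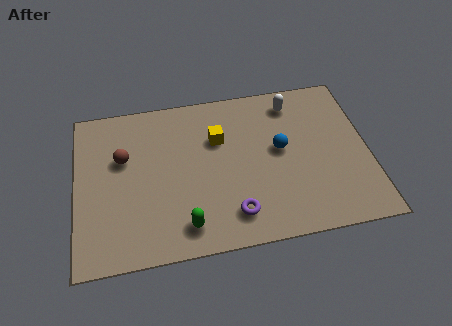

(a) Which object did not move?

the brown sphere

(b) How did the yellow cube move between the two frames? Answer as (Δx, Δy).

(0.3, 1.8)

The yellow cube started near (5.1, 3.1) and ended near (5.4, 4.9).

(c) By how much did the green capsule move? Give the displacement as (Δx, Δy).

(1.7, -1.7)

The green capsule was at about (2.3, 2.9) and moved to about (4.0, 1.2).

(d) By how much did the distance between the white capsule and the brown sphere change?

-1.7

The distance was about 8.4 in the first image and 6.7 in the second, so they moved 1.7 units closer together.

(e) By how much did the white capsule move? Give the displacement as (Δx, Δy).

(-1.9, 1.3)

From the two frames, the white capsule sits at roughly (10.2, 4.8) before and (8.3, 6.1) after.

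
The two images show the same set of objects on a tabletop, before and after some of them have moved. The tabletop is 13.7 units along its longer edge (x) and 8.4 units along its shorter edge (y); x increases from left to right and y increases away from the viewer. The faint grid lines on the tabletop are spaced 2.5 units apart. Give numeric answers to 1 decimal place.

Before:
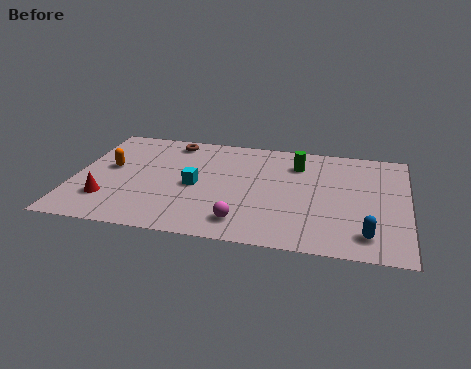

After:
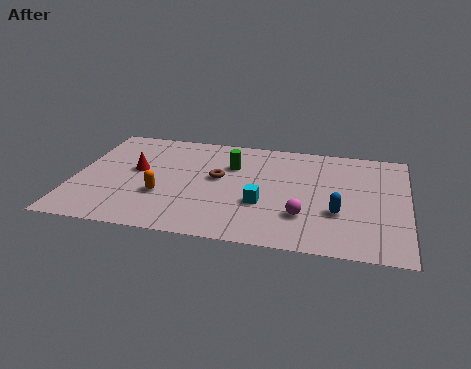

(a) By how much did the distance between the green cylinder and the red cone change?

-4.6

Before: roughly 8.7 units apart; after: 4.1. That's 4.6 units closer together.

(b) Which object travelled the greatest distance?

the brown torus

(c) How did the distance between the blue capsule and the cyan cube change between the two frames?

-4.4

They were about 7.5 units apart before and 3.1 after — 4.4 units closer together.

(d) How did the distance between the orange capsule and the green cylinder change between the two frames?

-3.9

Before: roughly 7.9 units apart; after: 4.0. That's 3.9 units closer together.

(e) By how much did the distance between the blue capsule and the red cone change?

-2.0

The distance was about 10.6 in the first image and 8.6 in the second, so they moved 2.0 units closer together.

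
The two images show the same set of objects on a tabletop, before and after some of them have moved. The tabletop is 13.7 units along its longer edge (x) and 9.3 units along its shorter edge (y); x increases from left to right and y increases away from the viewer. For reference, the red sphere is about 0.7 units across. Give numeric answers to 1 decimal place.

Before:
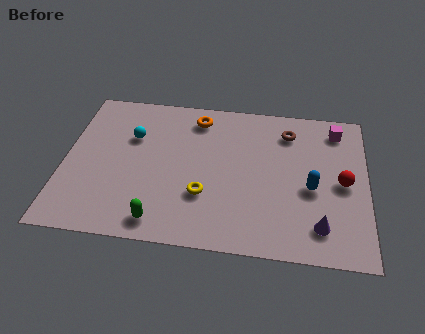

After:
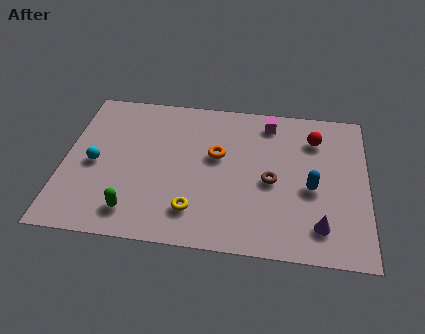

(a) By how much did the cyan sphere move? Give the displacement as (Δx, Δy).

(-1.6, -1.9)

The cyan sphere was at about (3.0, 6.2) and moved to about (1.4, 4.3).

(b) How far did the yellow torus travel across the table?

1.1

From (6.4, 3.0) to (6.0, 2.0), the yellow torus covered √(0.4² + 1.0²) ≈ 1.1 units.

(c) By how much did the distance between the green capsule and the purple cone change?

+1.2

They were about 7.1 units apart before and 8.3 after — 1.2 units further apart.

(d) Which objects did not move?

the purple cone and the blue capsule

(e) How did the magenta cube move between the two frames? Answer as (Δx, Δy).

(-3.1, 0.1)

The magenta cube started near (12.3, 7.8) and ended near (9.2, 7.9).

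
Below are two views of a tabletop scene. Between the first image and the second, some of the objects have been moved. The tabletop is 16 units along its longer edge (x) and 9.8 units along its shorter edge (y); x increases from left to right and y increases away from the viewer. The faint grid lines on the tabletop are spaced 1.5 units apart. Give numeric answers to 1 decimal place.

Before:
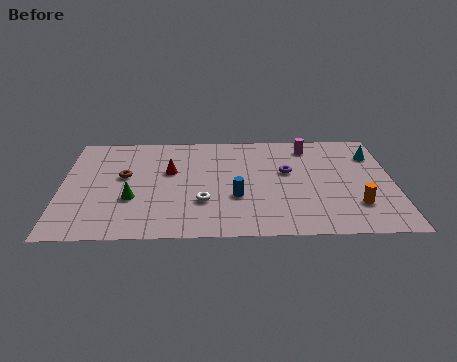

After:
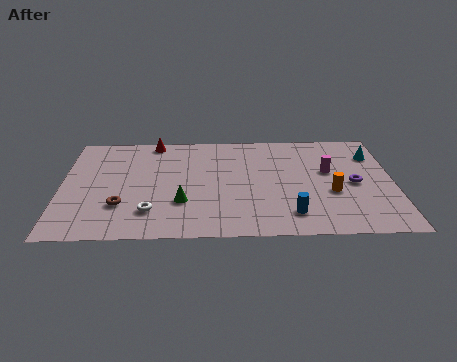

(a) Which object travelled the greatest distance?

the purple torus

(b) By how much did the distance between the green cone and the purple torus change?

+0.6

Before: roughly 7.8 units apart; after: 8.4. That's 0.6 units further apart.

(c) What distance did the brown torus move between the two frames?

2.7

The brown torus moved from about (3.0, 5.6) to (2.9, 2.9), a distance of √(0.1² + 2.7²) ≈ 2.7.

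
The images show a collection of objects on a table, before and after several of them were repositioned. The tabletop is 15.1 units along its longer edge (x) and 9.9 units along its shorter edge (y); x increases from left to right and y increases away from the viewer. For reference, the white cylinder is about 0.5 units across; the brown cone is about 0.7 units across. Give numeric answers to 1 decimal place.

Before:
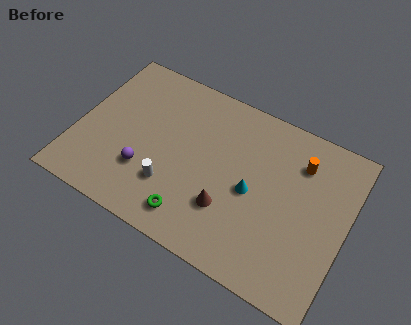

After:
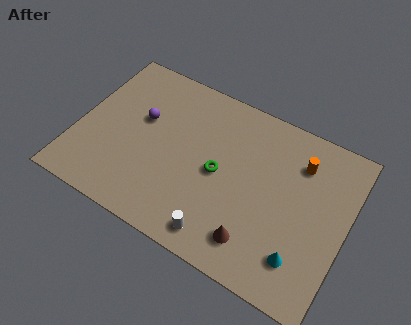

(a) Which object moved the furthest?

the cyan cone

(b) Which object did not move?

the orange cylinder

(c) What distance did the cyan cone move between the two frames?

3.9

The cyan cone moved from about (9.9, 4.6) to (13.0, 2.2), a distance of √(3.1² + 2.4²) ≈ 3.9.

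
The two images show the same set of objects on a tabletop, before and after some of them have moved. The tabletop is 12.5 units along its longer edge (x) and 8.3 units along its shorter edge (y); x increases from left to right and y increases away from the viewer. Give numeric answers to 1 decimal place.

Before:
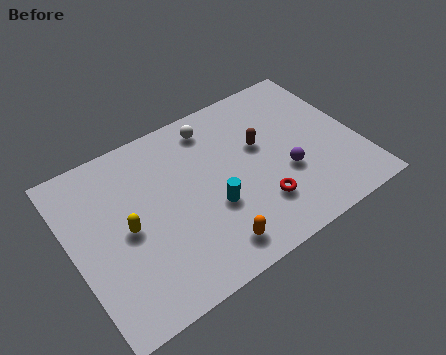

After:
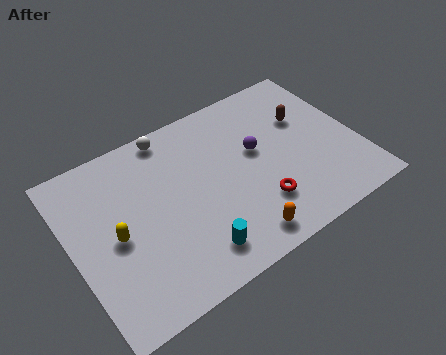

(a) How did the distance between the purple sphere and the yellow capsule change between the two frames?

-0.5

They were about 7.0 units apart before and 6.5 after — 0.5 units closer together.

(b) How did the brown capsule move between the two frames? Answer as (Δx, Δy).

(2.1, 0.4)

The brown capsule started near (8.4, 5.0) and ended near (10.5, 5.4).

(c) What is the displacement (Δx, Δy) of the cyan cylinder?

(-1.1, -1.6)

The cyan cylinder started near (5.9, 3.1) and ended near (4.8, 1.5).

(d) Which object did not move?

the red torus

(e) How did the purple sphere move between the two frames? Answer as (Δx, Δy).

(-1.0, 1.7)

From the two frames, the purple sphere sits at roughly (9.2, 3.1) before and (8.2, 4.8) after.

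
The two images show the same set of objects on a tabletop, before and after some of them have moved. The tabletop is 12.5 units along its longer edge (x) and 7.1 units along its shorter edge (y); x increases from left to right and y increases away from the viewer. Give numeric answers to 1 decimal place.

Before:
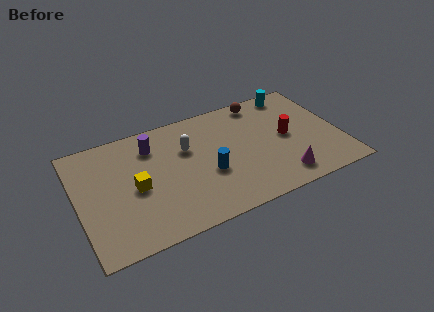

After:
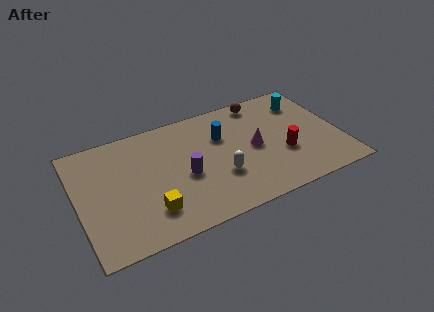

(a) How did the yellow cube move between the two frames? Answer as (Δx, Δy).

(0.5, -1.6)

The yellow cube was at about (2.7, 3.3) and moved to about (3.2, 1.7).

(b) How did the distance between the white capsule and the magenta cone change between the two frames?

-3.3

Before: roughly 5.4 units apart; after: 2.1. That's 3.3 units closer together.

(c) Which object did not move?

the brown sphere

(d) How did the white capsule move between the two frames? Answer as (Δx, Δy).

(1.3, -2.3)

From the two frames, the white capsule sits at roughly (5.3, 4.7) before and (6.6, 2.4) after.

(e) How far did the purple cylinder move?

2.7

From (3.7, 5.5) to (5.0, 3.1), the purple cylinder covered √(1.3² + 2.4²) ≈ 2.7 units.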